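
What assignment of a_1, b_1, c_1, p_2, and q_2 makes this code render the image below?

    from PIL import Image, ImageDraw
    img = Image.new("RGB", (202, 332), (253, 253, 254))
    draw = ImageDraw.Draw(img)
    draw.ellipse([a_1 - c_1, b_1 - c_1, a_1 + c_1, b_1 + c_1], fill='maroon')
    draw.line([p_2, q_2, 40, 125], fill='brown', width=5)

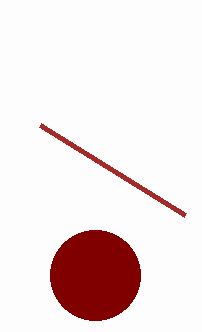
a_1 = 95; b_1 = 275; c_1 = 45; p_2 = 185; q_2 = 215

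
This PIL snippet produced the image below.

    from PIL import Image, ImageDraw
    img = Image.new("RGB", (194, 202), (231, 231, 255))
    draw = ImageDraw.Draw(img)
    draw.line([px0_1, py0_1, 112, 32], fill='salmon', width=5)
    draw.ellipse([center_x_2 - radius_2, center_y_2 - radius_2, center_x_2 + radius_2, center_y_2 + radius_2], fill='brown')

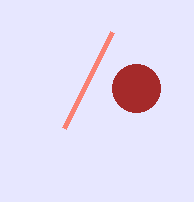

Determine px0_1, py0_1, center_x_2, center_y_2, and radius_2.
px0_1 = 64; py0_1 = 128; center_x_2 = 136; center_y_2 = 88; radius_2 = 24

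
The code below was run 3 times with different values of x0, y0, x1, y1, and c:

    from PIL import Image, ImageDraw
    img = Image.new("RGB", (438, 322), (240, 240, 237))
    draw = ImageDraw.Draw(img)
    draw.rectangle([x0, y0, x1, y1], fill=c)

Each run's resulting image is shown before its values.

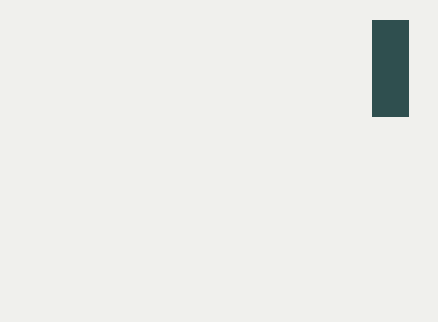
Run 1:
x0 = 372; y0 = 20; x1 = 408; y1 = 116; c = 'darkslategray'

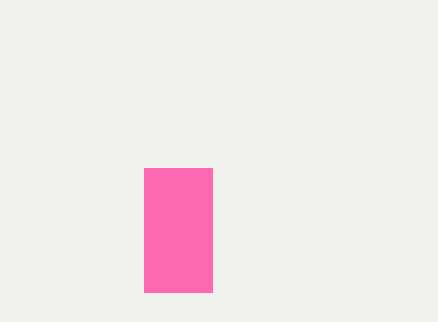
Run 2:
x0 = 144, y0 = 168, x1 = 212, y1 = 292, c = 'hotpink'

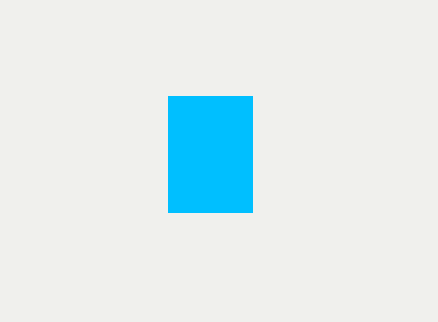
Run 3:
x0 = 168
y0 = 96
x1 = 252
y1 = 212
c = 'deepskyblue'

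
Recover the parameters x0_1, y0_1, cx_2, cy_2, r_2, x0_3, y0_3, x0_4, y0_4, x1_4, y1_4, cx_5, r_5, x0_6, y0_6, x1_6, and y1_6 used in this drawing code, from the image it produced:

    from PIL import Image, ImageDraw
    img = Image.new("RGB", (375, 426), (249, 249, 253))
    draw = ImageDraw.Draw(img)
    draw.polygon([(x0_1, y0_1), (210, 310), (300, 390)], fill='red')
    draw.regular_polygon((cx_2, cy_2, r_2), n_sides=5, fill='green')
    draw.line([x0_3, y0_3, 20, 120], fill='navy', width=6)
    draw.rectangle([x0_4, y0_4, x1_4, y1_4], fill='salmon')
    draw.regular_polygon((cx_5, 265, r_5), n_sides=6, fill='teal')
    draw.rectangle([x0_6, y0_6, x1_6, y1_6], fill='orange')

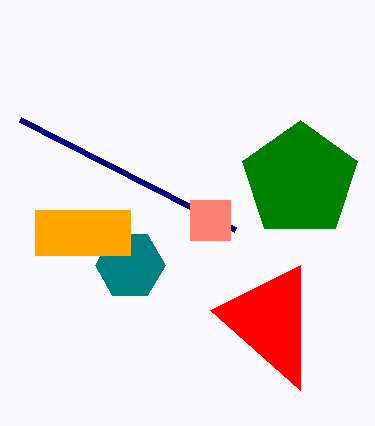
x0_1 = 300, y0_1 = 265, cx_2 = 300, cy_2 = 180, r_2 = 60, x0_3 = 235, y0_3 = 230, x0_4 = 190, y0_4 = 200, x1_4 = 230, y1_4 = 240, cx_5 = 130, r_5 = 35, x0_6 = 35, y0_6 = 210, x1_6 = 130, y1_6 = 255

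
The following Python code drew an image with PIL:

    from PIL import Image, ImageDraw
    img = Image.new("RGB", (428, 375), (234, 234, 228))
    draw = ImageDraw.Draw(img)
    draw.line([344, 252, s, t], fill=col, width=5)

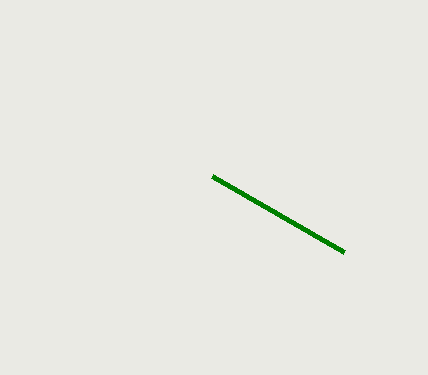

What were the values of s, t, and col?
s = 212; t = 176; col = 'green'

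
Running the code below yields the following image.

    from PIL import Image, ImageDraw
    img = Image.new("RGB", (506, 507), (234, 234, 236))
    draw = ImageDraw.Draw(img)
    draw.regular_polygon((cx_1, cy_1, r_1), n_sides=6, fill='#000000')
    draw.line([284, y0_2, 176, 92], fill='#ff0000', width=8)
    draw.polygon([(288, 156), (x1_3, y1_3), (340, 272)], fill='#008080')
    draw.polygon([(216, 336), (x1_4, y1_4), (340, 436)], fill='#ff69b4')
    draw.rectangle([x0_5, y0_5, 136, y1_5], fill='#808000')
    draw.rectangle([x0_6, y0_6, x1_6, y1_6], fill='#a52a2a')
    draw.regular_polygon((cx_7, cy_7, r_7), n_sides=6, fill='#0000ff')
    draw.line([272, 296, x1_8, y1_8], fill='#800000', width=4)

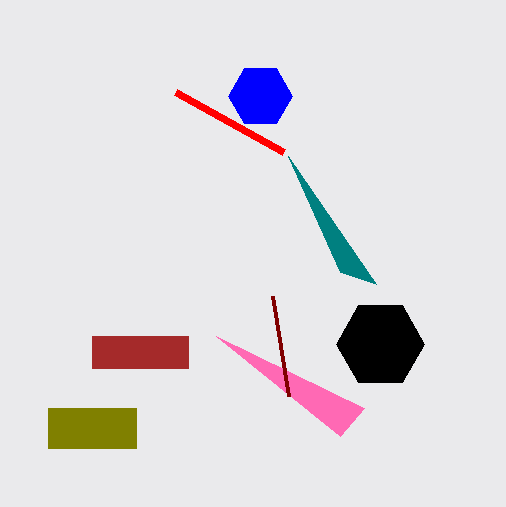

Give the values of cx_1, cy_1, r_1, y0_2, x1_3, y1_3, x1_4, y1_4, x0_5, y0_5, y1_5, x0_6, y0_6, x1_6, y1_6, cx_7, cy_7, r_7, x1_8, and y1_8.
cx_1 = 380
cy_1 = 344
r_1 = 44
y0_2 = 152
x1_3 = 376
y1_3 = 284
x1_4 = 364
y1_4 = 408
x0_5 = 48
y0_5 = 408
y1_5 = 448
x0_6 = 92
y0_6 = 336
x1_6 = 188
y1_6 = 368
cx_7 = 260
cy_7 = 96
r_7 = 32
x1_8 = 288
y1_8 = 396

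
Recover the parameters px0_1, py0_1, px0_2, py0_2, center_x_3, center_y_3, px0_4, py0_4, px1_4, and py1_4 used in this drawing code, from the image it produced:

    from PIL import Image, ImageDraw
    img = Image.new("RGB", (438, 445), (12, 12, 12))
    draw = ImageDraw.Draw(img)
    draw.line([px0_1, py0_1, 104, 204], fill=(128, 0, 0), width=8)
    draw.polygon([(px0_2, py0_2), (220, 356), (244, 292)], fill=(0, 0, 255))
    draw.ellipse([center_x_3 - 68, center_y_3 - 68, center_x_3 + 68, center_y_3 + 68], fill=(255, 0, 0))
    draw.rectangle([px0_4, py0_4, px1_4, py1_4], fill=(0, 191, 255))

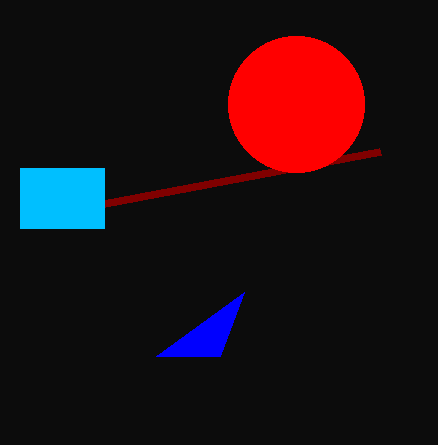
px0_1 = 380
py0_1 = 152
px0_2 = 156
py0_2 = 356
center_x_3 = 296
center_y_3 = 104
px0_4 = 20
py0_4 = 168
px1_4 = 104
py1_4 = 228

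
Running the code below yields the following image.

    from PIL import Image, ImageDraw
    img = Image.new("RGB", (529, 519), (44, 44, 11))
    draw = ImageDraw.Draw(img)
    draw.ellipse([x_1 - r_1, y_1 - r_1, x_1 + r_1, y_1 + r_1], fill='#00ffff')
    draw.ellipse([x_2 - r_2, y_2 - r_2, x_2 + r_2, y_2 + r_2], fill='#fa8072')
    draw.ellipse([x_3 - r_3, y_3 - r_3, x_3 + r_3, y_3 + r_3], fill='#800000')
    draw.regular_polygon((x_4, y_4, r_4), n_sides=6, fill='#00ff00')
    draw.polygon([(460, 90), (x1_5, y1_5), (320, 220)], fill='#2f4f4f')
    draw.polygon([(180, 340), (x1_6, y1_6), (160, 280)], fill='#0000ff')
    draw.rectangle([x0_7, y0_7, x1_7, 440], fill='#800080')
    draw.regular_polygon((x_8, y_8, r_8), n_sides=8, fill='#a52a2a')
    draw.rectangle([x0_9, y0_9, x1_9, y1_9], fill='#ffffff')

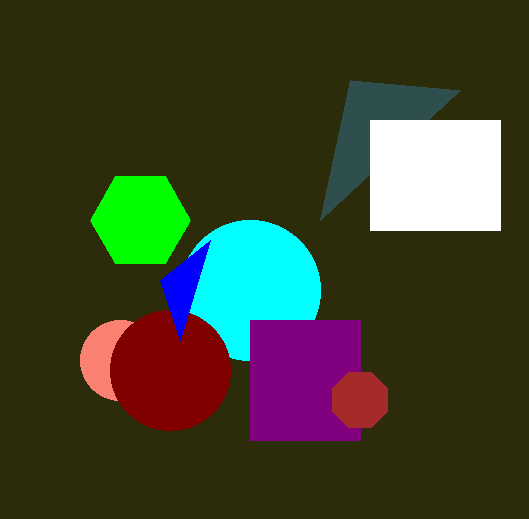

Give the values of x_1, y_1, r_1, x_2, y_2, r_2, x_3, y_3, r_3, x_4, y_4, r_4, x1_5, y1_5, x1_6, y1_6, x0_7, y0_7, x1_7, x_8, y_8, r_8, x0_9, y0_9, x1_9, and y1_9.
x_1 = 250; y_1 = 290; r_1 = 70; x_2 = 120; y_2 = 360; r_2 = 40; x_3 = 170; y_3 = 370; r_3 = 60; x_4 = 140; y_4 = 220; r_4 = 50; x1_5 = 350; y1_5 = 80; x1_6 = 210; y1_6 = 240; x0_7 = 250; y0_7 = 320; x1_7 = 360; x_8 = 360; y_8 = 400; r_8 = 30; x0_9 = 370; y0_9 = 120; x1_9 = 500; y1_9 = 230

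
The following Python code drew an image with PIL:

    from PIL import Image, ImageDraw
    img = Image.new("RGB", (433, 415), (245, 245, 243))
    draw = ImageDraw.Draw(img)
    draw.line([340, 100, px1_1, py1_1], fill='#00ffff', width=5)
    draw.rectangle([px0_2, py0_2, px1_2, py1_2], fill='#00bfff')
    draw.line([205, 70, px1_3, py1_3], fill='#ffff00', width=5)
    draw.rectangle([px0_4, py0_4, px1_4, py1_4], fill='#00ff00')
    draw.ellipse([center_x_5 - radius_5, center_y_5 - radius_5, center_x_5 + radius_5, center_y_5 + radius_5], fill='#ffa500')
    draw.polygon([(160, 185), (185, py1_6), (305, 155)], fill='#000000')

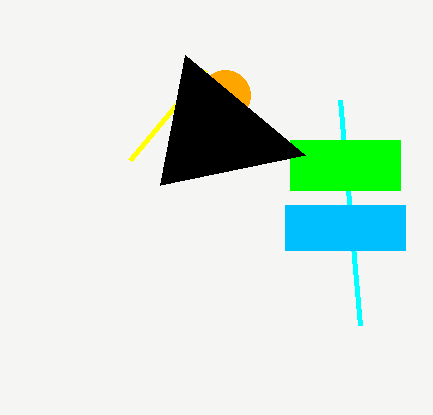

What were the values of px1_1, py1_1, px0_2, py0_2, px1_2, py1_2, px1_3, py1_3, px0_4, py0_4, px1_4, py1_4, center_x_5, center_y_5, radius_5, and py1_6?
px1_1 = 360, py1_1 = 325, px0_2 = 285, py0_2 = 205, px1_2 = 405, py1_2 = 250, px1_3 = 130, py1_3 = 160, px0_4 = 290, py0_4 = 140, px1_4 = 400, py1_4 = 190, center_x_5 = 225, center_y_5 = 95, radius_5 = 25, py1_6 = 55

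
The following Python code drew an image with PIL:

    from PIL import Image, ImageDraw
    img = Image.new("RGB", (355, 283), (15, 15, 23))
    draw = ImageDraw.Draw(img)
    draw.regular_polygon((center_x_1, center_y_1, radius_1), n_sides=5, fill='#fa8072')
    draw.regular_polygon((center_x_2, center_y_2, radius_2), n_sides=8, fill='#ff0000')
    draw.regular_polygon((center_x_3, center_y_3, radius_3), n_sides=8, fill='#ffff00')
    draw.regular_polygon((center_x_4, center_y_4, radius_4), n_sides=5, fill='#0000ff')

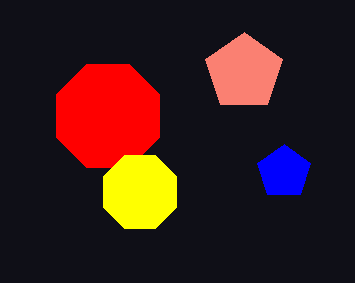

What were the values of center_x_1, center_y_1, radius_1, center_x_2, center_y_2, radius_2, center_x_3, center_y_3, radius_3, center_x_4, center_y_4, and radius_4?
center_x_1 = 244
center_y_1 = 72
radius_1 = 40
center_x_2 = 108
center_y_2 = 116
radius_2 = 56
center_x_3 = 140
center_y_3 = 192
radius_3 = 40
center_x_4 = 284
center_y_4 = 172
radius_4 = 28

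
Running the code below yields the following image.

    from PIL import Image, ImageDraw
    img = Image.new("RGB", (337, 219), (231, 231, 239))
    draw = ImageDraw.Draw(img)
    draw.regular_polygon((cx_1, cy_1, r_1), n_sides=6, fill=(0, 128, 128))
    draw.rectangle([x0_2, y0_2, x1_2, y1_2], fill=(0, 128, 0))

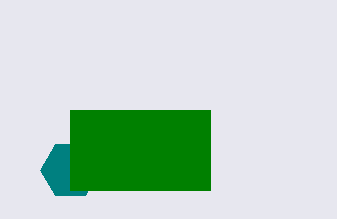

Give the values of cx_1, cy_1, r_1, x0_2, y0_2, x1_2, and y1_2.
cx_1 = 70, cy_1 = 170, r_1 = 30, x0_2 = 70, y0_2 = 110, x1_2 = 210, y1_2 = 190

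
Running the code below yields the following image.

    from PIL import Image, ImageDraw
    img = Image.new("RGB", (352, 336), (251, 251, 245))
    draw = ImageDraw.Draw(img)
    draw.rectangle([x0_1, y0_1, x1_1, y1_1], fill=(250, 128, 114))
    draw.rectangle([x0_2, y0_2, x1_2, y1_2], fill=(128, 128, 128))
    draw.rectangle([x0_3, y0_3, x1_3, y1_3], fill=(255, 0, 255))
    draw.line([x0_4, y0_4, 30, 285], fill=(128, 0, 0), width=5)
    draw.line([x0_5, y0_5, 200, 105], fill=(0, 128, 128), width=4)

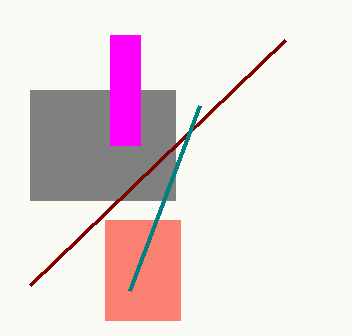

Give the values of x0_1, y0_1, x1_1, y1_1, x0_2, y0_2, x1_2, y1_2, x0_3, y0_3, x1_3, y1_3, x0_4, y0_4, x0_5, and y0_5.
x0_1 = 105
y0_1 = 220
x1_1 = 180
y1_1 = 320
x0_2 = 30
y0_2 = 90
x1_2 = 175
y1_2 = 200
x0_3 = 110
y0_3 = 35
x1_3 = 140
y1_3 = 145
x0_4 = 285
y0_4 = 40
x0_5 = 130
y0_5 = 290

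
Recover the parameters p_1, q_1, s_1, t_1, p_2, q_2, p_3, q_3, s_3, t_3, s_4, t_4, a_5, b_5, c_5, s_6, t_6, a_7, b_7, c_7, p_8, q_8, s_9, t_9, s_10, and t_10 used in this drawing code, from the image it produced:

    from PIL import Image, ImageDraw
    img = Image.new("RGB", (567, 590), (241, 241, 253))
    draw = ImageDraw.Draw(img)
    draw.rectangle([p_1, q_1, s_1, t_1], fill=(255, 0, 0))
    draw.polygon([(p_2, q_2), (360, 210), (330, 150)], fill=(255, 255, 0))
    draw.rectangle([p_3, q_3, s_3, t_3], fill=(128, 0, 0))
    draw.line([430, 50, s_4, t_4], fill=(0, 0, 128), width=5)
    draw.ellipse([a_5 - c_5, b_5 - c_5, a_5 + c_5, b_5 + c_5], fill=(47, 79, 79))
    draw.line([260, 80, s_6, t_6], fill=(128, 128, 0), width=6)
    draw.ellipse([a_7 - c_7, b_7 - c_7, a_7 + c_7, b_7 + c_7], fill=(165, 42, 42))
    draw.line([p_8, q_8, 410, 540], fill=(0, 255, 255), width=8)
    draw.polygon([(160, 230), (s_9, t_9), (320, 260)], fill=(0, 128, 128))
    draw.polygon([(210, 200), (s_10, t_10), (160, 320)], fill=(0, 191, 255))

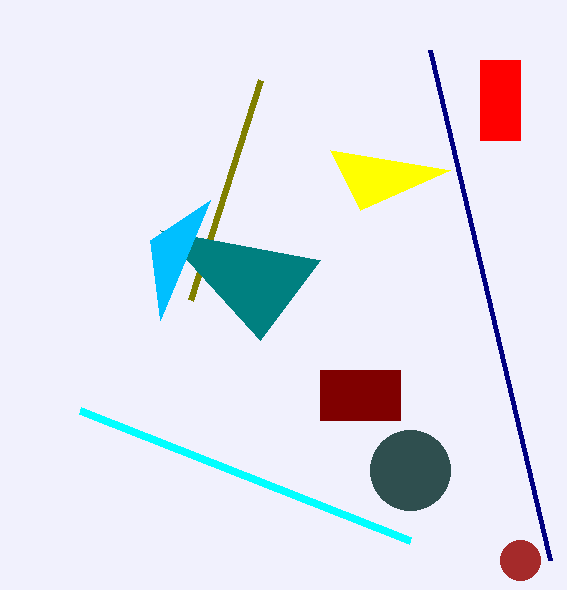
p_1 = 480; q_1 = 60; s_1 = 520; t_1 = 140; p_2 = 450; q_2 = 170; p_3 = 320; q_3 = 370; s_3 = 400; t_3 = 420; s_4 = 550; t_4 = 560; a_5 = 410; b_5 = 470; c_5 = 40; s_6 = 190; t_6 = 300; a_7 = 520; b_7 = 560; c_7 = 20; p_8 = 80; q_8 = 410; s_9 = 260; t_9 = 340; s_10 = 150; t_10 = 240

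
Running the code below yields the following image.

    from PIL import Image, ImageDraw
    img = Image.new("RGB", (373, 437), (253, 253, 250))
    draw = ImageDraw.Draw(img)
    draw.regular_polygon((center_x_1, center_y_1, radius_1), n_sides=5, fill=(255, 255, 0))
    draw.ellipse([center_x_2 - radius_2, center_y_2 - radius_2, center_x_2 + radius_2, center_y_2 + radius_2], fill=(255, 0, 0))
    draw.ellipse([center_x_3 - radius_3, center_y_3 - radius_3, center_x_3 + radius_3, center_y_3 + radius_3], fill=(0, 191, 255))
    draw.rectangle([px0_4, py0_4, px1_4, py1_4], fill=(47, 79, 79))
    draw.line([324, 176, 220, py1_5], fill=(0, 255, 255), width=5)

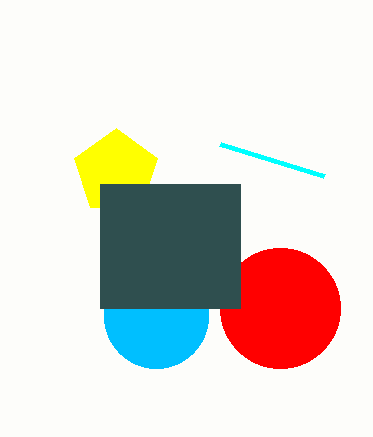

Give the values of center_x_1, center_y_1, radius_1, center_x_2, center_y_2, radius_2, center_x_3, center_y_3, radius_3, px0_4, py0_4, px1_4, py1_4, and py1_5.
center_x_1 = 116; center_y_1 = 172; radius_1 = 44; center_x_2 = 280; center_y_2 = 308; radius_2 = 60; center_x_3 = 156; center_y_3 = 316; radius_3 = 52; px0_4 = 100; py0_4 = 184; px1_4 = 240; py1_4 = 308; py1_5 = 144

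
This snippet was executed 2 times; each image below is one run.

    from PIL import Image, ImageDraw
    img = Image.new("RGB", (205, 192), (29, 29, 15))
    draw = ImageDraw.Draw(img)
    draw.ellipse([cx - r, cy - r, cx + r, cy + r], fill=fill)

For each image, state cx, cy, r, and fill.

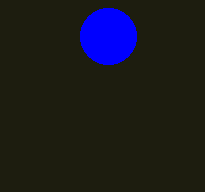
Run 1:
cx = 108
cy = 36
r = 28
fill = 'blue'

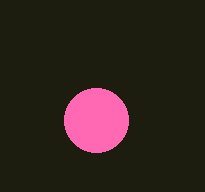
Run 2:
cx = 96; cy = 120; r = 32; fill = 'hotpink'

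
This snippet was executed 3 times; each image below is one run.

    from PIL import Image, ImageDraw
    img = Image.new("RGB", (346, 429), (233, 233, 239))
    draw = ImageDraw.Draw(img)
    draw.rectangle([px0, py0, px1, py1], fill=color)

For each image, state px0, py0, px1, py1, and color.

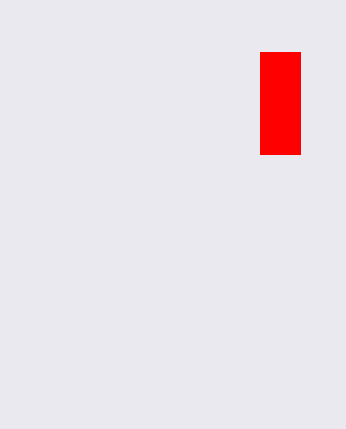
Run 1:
px0 = 260, py0 = 52, px1 = 300, py1 = 154, color = 'red'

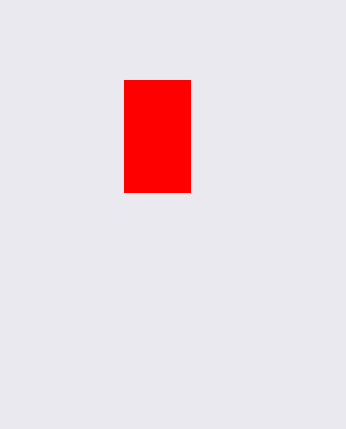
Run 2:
px0 = 124; py0 = 80; px1 = 190; py1 = 192; color = 'red'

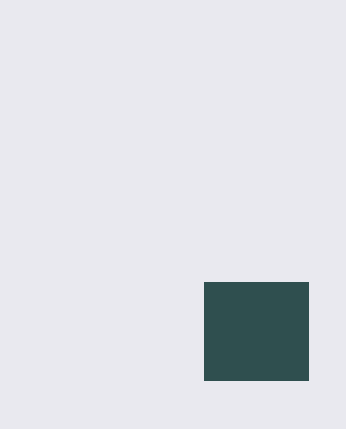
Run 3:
px0 = 204, py0 = 282, px1 = 308, py1 = 380, color = 'darkslategray'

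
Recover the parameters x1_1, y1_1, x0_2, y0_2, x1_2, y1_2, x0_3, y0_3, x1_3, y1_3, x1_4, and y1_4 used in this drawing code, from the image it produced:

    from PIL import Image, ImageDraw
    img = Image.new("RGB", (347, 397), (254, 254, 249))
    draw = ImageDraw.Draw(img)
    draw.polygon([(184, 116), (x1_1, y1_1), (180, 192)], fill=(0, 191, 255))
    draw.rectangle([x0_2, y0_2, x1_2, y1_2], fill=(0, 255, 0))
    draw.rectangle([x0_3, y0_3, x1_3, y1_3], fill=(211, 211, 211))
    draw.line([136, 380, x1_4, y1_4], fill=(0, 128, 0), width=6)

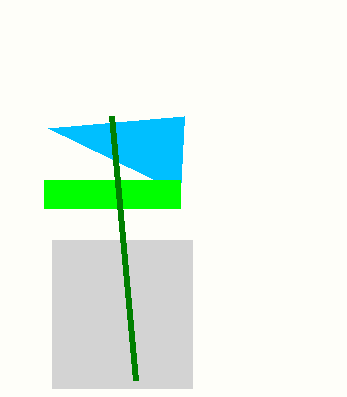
x1_1 = 48, y1_1 = 128, x0_2 = 44, y0_2 = 180, x1_2 = 180, y1_2 = 208, x0_3 = 52, y0_3 = 240, x1_3 = 192, y1_3 = 388, x1_4 = 112, y1_4 = 116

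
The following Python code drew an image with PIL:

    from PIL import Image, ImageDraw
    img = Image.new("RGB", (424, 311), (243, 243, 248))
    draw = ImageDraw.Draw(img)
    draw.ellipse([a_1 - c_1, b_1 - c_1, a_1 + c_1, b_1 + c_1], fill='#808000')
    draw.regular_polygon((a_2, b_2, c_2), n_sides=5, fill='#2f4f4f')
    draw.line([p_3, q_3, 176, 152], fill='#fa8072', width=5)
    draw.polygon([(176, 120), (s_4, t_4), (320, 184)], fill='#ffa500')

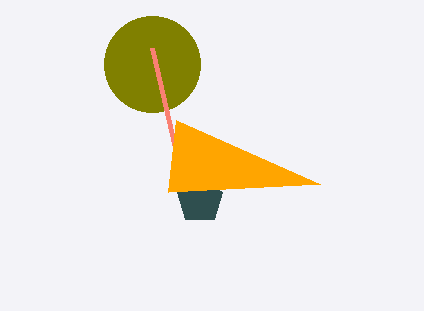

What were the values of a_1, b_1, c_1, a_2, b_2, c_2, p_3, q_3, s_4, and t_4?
a_1 = 152, b_1 = 64, c_1 = 48, a_2 = 200, b_2 = 200, c_2 = 24, p_3 = 152, q_3 = 48, s_4 = 168, t_4 = 192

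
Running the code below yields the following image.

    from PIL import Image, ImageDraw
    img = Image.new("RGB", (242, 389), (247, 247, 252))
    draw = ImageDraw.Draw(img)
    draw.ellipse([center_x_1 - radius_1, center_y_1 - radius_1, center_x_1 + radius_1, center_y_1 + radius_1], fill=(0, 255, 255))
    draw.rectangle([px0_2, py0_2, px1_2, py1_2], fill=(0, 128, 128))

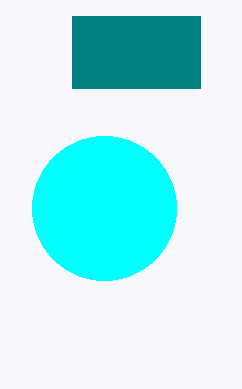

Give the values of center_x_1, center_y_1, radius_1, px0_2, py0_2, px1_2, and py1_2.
center_x_1 = 104
center_y_1 = 208
radius_1 = 72
px0_2 = 72
py0_2 = 16
px1_2 = 200
py1_2 = 88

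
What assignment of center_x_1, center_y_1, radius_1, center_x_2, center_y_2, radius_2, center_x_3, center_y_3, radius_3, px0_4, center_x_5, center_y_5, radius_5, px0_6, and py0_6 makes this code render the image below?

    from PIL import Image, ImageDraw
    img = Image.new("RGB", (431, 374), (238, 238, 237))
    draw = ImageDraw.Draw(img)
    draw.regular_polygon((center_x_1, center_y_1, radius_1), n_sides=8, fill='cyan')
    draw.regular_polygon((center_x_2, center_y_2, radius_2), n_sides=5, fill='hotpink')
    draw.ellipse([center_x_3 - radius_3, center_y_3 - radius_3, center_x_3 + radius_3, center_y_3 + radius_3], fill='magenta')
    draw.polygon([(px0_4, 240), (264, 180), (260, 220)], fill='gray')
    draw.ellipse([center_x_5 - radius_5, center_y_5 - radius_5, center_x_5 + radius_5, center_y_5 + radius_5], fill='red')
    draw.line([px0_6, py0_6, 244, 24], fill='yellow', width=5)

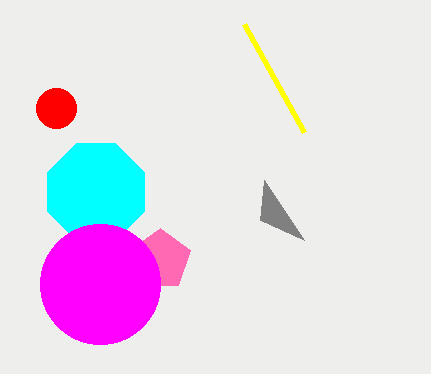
center_x_1 = 96, center_y_1 = 192, radius_1 = 52, center_x_2 = 160, center_y_2 = 260, radius_2 = 32, center_x_3 = 100, center_y_3 = 284, radius_3 = 60, px0_4 = 304, center_x_5 = 56, center_y_5 = 108, radius_5 = 20, px0_6 = 304, py0_6 = 132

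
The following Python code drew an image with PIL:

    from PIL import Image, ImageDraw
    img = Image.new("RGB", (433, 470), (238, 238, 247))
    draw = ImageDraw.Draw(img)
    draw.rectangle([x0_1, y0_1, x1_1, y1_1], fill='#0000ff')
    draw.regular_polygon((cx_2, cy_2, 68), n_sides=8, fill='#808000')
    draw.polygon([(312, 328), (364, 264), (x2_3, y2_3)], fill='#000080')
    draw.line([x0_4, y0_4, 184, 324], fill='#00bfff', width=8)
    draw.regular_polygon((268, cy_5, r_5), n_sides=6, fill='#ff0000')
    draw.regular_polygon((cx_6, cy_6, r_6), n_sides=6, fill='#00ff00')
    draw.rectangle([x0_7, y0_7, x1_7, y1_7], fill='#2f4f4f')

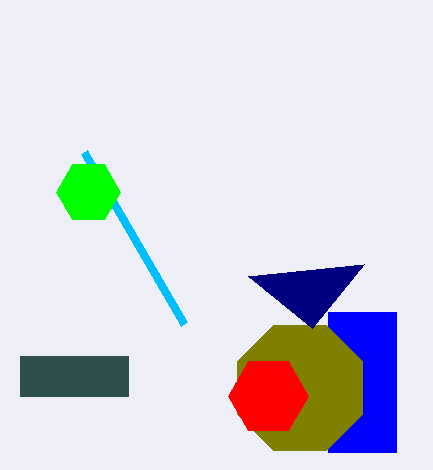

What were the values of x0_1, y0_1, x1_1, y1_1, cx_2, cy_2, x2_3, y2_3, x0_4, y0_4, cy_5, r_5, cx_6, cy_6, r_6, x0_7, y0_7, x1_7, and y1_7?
x0_1 = 328
y0_1 = 312
x1_1 = 396
y1_1 = 452
cx_2 = 300
cy_2 = 388
x2_3 = 248
y2_3 = 276
x0_4 = 84
y0_4 = 152
cy_5 = 396
r_5 = 40
cx_6 = 88
cy_6 = 192
r_6 = 32
x0_7 = 20
y0_7 = 356
x1_7 = 128
y1_7 = 396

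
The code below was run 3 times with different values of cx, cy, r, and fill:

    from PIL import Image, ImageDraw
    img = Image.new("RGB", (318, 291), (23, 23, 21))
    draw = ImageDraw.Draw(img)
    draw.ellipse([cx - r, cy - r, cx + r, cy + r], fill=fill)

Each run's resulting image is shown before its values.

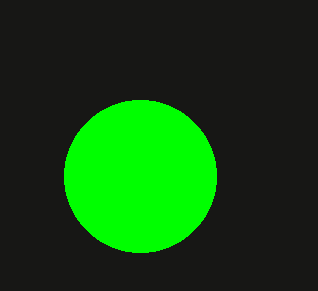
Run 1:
cx = 140, cy = 176, r = 76, fill = 'lime'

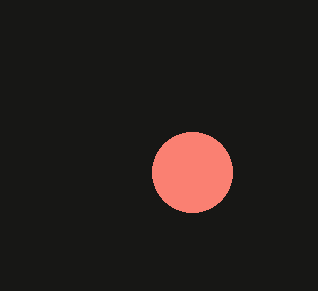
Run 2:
cx = 192
cy = 172
r = 40
fill = 'salmon'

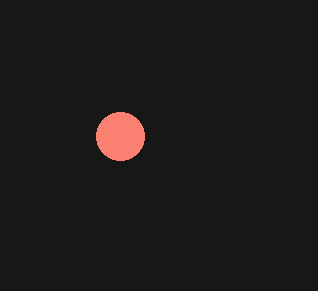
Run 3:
cx = 120; cy = 136; r = 24; fill = 'salmon'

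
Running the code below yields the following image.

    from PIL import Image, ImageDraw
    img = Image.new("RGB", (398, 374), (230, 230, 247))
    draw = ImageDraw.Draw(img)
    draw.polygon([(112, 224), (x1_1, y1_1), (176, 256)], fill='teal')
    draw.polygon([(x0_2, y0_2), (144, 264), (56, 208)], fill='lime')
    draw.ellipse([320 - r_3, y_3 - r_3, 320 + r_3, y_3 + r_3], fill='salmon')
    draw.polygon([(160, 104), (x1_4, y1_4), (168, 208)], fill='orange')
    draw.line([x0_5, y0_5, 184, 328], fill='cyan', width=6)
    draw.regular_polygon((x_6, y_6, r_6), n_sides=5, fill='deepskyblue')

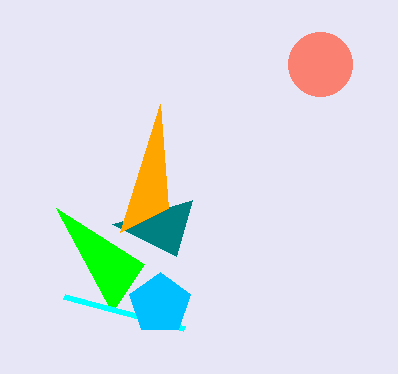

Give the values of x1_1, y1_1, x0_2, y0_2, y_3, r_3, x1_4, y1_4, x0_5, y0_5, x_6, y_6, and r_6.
x1_1 = 192
y1_1 = 200
x0_2 = 112
y0_2 = 312
y_3 = 64
r_3 = 32
x1_4 = 120
y1_4 = 232
x0_5 = 64
y0_5 = 296
x_6 = 160
y_6 = 304
r_6 = 32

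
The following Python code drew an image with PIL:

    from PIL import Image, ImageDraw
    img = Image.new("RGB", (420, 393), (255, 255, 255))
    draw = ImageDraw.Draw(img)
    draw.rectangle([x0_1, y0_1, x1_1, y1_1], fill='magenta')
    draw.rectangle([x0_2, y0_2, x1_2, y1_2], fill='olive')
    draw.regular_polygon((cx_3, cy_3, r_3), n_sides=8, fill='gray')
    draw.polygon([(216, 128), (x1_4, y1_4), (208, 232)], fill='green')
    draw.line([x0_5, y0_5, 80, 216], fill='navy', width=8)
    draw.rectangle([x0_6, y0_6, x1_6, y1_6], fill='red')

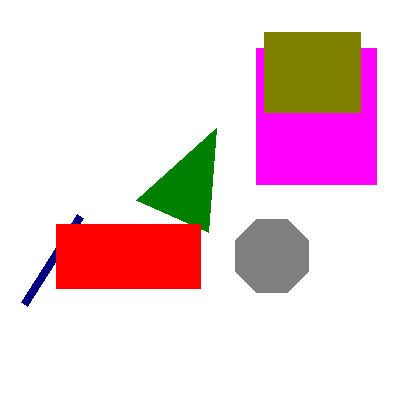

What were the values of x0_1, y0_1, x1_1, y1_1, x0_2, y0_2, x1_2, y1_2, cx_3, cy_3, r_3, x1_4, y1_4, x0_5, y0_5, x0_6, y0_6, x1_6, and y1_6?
x0_1 = 256, y0_1 = 48, x1_1 = 376, y1_1 = 184, x0_2 = 264, y0_2 = 32, x1_2 = 360, y1_2 = 112, cx_3 = 272, cy_3 = 256, r_3 = 40, x1_4 = 136, y1_4 = 200, x0_5 = 24, y0_5 = 304, x0_6 = 56, y0_6 = 224, x1_6 = 200, y1_6 = 288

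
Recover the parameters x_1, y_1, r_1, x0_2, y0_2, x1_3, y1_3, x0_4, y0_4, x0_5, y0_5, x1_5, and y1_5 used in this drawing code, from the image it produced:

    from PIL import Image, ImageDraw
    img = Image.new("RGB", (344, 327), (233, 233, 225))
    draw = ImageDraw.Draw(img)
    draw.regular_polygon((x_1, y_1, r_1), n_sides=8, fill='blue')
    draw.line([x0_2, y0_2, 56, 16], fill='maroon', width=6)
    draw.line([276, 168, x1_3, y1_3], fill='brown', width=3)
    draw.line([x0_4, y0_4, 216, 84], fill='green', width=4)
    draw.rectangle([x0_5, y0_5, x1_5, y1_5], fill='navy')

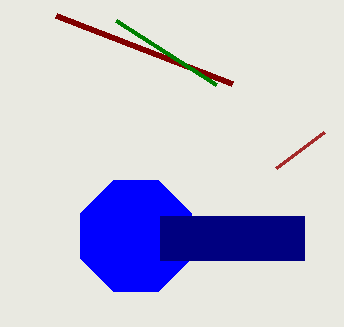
x_1 = 136
y_1 = 236
r_1 = 60
x0_2 = 232
y0_2 = 84
x1_3 = 324
y1_3 = 132
x0_4 = 116
y0_4 = 20
x0_5 = 160
y0_5 = 216
x1_5 = 304
y1_5 = 260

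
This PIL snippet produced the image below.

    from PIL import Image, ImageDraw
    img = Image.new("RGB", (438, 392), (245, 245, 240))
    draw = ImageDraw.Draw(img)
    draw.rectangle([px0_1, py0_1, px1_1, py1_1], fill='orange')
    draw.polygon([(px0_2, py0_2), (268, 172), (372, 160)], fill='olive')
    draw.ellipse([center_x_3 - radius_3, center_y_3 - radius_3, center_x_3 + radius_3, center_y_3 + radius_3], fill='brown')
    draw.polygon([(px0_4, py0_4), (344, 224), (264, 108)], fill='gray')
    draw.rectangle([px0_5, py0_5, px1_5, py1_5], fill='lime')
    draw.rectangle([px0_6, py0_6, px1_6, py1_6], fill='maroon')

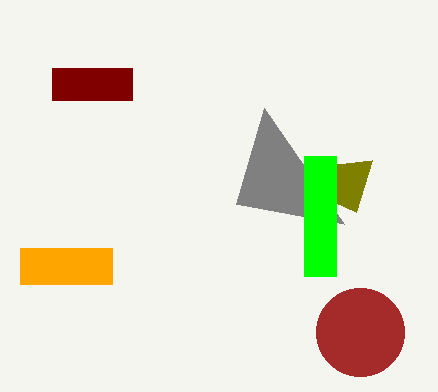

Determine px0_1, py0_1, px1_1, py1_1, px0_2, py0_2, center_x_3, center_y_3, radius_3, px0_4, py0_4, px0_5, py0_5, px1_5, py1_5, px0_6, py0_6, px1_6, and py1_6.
px0_1 = 20, py0_1 = 248, px1_1 = 112, py1_1 = 284, px0_2 = 356, py0_2 = 212, center_x_3 = 360, center_y_3 = 332, radius_3 = 44, px0_4 = 236, py0_4 = 204, px0_5 = 304, py0_5 = 156, px1_5 = 336, py1_5 = 276, px0_6 = 52, py0_6 = 68, px1_6 = 132, py1_6 = 100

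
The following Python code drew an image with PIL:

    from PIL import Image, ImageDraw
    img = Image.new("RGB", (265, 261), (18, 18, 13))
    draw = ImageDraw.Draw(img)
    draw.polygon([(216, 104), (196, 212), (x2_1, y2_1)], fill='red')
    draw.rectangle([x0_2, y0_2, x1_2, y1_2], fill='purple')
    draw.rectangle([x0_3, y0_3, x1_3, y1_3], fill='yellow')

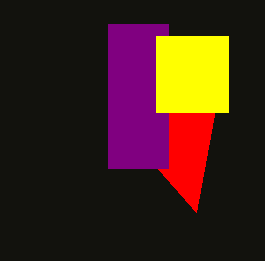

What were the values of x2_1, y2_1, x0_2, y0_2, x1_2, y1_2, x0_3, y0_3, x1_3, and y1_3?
x2_1 = 108
y2_1 = 112
x0_2 = 108
y0_2 = 24
x1_2 = 168
y1_2 = 168
x0_3 = 156
y0_3 = 36
x1_3 = 228
y1_3 = 112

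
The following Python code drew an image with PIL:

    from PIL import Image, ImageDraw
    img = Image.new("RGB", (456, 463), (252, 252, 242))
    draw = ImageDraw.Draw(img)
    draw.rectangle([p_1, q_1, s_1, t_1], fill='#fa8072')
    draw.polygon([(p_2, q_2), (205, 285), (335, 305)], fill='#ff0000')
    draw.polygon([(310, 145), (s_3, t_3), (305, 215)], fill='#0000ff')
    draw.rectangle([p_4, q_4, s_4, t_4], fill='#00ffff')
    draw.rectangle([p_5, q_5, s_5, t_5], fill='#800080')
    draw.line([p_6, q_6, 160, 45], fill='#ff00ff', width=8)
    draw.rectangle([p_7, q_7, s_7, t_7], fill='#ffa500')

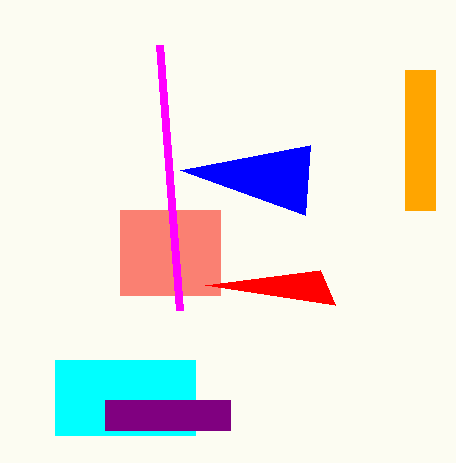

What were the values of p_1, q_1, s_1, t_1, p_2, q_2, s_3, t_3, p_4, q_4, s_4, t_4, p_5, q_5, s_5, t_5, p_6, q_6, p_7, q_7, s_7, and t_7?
p_1 = 120; q_1 = 210; s_1 = 220; t_1 = 295; p_2 = 320; q_2 = 270; s_3 = 180; t_3 = 170; p_4 = 55; q_4 = 360; s_4 = 195; t_4 = 435; p_5 = 105; q_5 = 400; s_5 = 230; t_5 = 430; p_6 = 180; q_6 = 310; p_7 = 405; q_7 = 70; s_7 = 435; t_7 = 210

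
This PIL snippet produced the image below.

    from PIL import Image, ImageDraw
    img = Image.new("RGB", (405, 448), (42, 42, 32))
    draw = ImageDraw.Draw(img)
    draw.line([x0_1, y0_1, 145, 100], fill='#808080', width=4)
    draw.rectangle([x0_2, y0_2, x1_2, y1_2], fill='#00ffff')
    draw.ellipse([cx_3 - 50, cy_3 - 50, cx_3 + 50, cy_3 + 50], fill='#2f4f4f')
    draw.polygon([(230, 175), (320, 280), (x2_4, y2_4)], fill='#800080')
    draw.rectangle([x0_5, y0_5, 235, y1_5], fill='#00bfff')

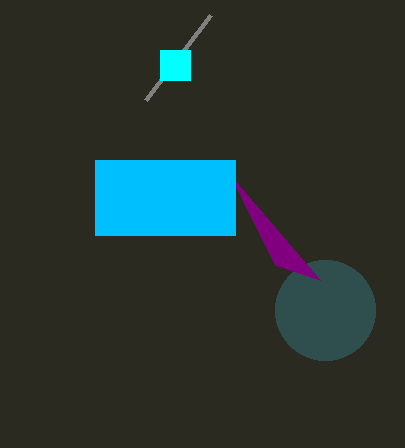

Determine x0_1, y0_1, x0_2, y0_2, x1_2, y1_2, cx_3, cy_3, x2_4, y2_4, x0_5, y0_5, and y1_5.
x0_1 = 210; y0_1 = 15; x0_2 = 160; y0_2 = 50; x1_2 = 190; y1_2 = 80; cx_3 = 325; cy_3 = 310; x2_4 = 275; y2_4 = 265; x0_5 = 95; y0_5 = 160; y1_5 = 235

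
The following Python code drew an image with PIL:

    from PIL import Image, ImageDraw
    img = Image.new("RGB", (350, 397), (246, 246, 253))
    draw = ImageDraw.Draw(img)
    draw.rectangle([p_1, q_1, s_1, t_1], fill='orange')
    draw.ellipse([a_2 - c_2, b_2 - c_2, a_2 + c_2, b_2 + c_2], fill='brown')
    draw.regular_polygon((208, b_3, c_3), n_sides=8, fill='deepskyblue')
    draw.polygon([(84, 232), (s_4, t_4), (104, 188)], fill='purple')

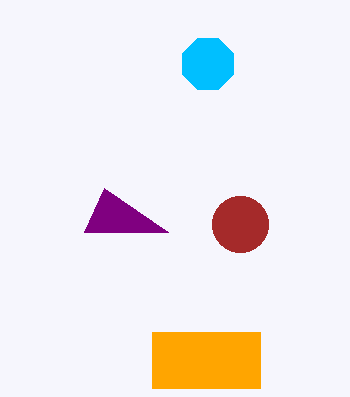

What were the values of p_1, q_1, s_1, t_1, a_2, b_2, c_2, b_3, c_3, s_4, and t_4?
p_1 = 152; q_1 = 332; s_1 = 260; t_1 = 388; a_2 = 240; b_2 = 224; c_2 = 28; b_3 = 64; c_3 = 28; s_4 = 168; t_4 = 232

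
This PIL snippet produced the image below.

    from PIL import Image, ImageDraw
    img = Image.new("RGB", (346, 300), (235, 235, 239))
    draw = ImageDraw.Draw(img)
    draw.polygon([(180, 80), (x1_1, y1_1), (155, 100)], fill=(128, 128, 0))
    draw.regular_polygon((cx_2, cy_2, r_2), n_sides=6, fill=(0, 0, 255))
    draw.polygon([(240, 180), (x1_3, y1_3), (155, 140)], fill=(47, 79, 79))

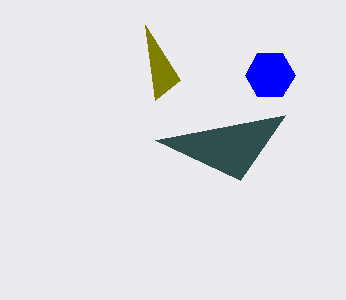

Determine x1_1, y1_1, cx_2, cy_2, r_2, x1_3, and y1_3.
x1_1 = 145, y1_1 = 25, cx_2 = 270, cy_2 = 75, r_2 = 25, x1_3 = 285, y1_3 = 115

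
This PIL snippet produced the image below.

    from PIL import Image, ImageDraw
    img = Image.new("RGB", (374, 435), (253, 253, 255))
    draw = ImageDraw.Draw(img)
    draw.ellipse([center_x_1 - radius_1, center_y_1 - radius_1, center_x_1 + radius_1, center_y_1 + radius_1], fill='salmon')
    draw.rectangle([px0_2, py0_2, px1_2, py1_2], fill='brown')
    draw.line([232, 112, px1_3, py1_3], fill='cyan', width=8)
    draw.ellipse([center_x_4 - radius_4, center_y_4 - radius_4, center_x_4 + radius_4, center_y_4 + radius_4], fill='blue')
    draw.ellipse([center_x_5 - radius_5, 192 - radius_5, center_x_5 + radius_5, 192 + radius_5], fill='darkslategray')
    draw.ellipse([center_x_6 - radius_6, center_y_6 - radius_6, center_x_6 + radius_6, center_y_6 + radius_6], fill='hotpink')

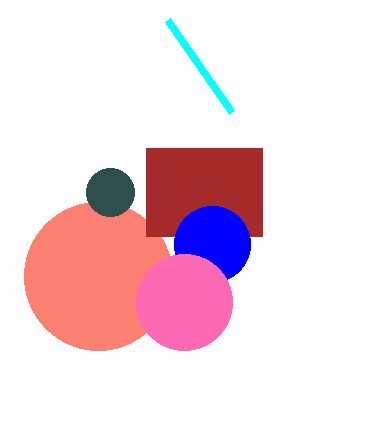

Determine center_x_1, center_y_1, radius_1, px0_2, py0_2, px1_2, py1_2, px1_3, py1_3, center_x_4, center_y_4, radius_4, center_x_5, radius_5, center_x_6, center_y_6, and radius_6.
center_x_1 = 98; center_y_1 = 276; radius_1 = 74; px0_2 = 146; py0_2 = 148; px1_2 = 262; py1_2 = 236; px1_3 = 168; py1_3 = 20; center_x_4 = 212; center_y_4 = 244; radius_4 = 38; center_x_5 = 110; radius_5 = 24; center_x_6 = 184; center_y_6 = 302; radius_6 = 48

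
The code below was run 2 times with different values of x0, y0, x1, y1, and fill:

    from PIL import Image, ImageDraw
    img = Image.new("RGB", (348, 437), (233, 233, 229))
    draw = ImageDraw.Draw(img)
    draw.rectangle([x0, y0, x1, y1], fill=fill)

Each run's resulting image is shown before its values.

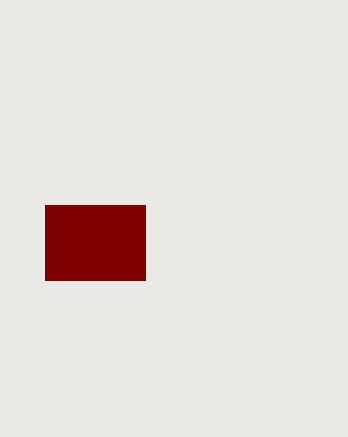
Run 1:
x0 = 45, y0 = 205, x1 = 145, y1 = 280, fill = 'maroon'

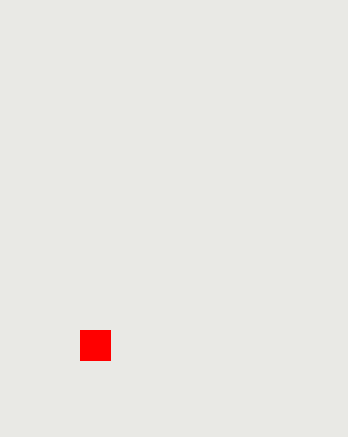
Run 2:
x0 = 80, y0 = 330, x1 = 110, y1 = 360, fill = 'red'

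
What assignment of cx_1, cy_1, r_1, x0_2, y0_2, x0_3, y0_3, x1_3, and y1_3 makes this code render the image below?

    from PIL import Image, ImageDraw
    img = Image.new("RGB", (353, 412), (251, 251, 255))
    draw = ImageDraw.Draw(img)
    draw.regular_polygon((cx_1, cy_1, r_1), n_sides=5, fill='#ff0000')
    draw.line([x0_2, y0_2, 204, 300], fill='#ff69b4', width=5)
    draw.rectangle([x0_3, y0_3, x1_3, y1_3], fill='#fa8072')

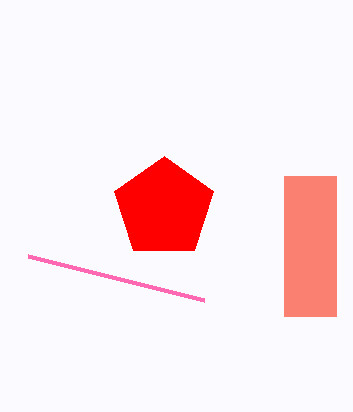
cx_1 = 164; cy_1 = 208; r_1 = 52; x0_2 = 28; y0_2 = 256; x0_3 = 284; y0_3 = 176; x1_3 = 336; y1_3 = 316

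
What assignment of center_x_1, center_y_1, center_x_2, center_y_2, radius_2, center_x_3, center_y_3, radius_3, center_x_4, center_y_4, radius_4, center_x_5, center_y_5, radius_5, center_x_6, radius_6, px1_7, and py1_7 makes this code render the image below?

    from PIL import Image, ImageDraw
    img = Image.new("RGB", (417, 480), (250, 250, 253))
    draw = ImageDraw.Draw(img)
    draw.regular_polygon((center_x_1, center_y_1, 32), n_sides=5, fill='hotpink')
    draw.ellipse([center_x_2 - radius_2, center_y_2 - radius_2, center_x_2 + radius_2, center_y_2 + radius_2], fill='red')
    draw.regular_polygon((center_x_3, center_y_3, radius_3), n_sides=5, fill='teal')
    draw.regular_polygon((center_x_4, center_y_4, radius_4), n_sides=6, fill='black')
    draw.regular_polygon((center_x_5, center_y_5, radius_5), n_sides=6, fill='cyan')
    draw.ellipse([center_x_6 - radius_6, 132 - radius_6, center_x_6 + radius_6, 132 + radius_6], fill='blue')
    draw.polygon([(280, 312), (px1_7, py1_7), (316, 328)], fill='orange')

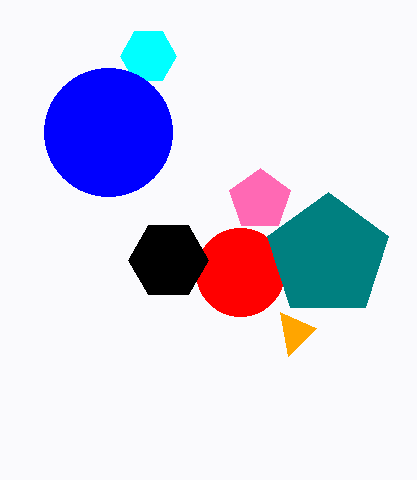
center_x_1 = 260; center_y_1 = 200; center_x_2 = 240; center_y_2 = 272; radius_2 = 44; center_x_3 = 328; center_y_3 = 256; radius_3 = 64; center_x_4 = 168; center_y_4 = 260; radius_4 = 40; center_x_5 = 148; center_y_5 = 56; radius_5 = 28; center_x_6 = 108; radius_6 = 64; px1_7 = 288; py1_7 = 356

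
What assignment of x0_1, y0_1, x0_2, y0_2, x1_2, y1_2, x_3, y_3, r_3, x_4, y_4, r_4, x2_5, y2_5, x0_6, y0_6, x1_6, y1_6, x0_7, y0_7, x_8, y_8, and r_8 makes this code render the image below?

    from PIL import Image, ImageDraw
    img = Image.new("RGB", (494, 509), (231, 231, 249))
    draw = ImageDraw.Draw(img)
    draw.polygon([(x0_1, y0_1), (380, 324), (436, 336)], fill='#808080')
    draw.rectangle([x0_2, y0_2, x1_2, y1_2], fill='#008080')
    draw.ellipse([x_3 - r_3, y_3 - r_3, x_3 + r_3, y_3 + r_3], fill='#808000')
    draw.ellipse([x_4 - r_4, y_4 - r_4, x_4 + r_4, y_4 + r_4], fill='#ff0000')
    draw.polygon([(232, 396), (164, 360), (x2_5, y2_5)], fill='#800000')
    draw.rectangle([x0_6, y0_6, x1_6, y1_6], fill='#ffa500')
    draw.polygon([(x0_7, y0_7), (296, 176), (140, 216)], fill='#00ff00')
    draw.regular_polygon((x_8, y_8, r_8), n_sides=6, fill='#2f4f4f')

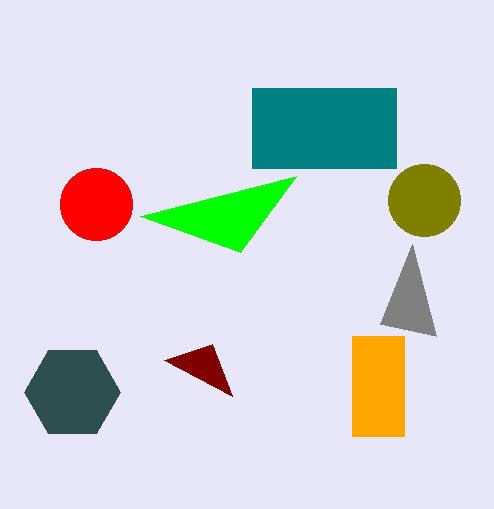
x0_1 = 412
y0_1 = 244
x0_2 = 252
y0_2 = 88
x1_2 = 396
y1_2 = 168
x_3 = 424
y_3 = 200
r_3 = 36
x_4 = 96
y_4 = 204
r_4 = 36
x2_5 = 212
y2_5 = 344
x0_6 = 352
y0_6 = 336
x1_6 = 404
y1_6 = 436
x0_7 = 240
y0_7 = 252
x_8 = 72
y_8 = 392
r_8 = 48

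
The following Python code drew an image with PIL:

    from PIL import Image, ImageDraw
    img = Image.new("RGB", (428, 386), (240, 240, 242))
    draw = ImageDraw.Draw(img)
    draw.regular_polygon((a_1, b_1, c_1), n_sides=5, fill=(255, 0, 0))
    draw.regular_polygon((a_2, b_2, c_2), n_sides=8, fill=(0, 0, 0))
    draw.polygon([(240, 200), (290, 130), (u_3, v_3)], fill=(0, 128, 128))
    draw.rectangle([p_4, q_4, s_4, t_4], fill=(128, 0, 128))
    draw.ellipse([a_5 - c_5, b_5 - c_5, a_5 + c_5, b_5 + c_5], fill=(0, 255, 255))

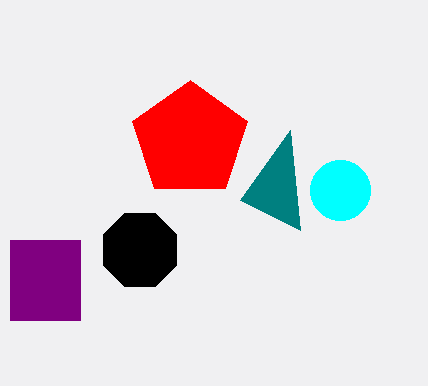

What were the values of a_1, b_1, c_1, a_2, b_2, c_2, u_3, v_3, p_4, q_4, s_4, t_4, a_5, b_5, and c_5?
a_1 = 190
b_1 = 140
c_1 = 60
a_2 = 140
b_2 = 250
c_2 = 40
u_3 = 300
v_3 = 230
p_4 = 10
q_4 = 240
s_4 = 80
t_4 = 320
a_5 = 340
b_5 = 190
c_5 = 30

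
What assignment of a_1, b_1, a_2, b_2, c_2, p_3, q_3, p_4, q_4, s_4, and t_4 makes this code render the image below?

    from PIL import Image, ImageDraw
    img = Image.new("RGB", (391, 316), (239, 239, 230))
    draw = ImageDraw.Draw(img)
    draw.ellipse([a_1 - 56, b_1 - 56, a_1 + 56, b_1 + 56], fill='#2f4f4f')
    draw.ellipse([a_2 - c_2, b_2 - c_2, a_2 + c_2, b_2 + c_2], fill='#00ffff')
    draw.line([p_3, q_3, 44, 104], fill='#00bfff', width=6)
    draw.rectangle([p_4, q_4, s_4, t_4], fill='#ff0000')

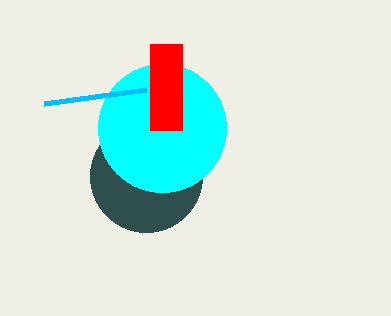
a_1 = 146, b_1 = 176, a_2 = 162, b_2 = 128, c_2 = 64, p_3 = 146, q_3 = 90, p_4 = 150, q_4 = 44, s_4 = 182, t_4 = 130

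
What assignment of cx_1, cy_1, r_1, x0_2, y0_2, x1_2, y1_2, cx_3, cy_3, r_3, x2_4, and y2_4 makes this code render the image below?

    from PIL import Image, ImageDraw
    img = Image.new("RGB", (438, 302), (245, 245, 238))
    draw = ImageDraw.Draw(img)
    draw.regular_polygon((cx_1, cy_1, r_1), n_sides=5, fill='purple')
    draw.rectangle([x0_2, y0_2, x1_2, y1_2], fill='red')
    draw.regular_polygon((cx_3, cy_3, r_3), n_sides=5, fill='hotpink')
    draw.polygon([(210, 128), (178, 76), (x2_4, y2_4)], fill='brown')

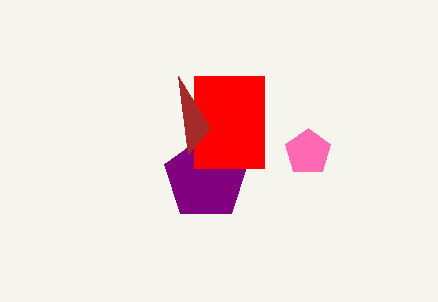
cx_1 = 206; cy_1 = 178; r_1 = 44; x0_2 = 194; y0_2 = 76; x1_2 = 264; y1_2 = 168; cx_3 = 308; cy_3 = 152; r_3 = 24; x2_4 = 188; y2_4 = 154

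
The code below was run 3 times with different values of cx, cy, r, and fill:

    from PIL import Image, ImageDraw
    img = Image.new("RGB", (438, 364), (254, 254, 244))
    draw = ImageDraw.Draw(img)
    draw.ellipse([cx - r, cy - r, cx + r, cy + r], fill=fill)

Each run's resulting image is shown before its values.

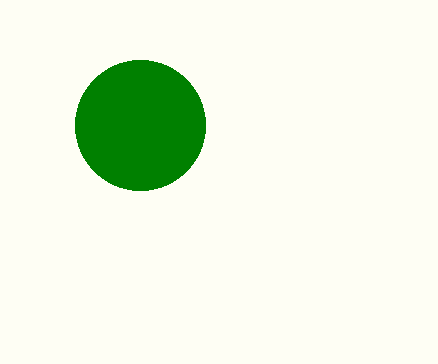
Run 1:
cx = 140
cy = 125
r = 65
fill = 'green'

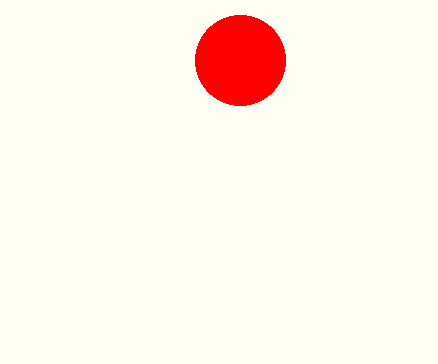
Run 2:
cx = 240, cy = 60, r = 45, fill = 'red'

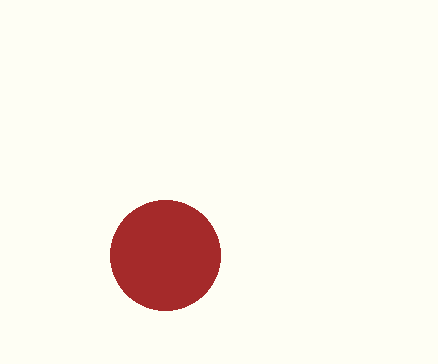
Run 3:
cx = 165, cy = 255, r = 55, fill = 'brown'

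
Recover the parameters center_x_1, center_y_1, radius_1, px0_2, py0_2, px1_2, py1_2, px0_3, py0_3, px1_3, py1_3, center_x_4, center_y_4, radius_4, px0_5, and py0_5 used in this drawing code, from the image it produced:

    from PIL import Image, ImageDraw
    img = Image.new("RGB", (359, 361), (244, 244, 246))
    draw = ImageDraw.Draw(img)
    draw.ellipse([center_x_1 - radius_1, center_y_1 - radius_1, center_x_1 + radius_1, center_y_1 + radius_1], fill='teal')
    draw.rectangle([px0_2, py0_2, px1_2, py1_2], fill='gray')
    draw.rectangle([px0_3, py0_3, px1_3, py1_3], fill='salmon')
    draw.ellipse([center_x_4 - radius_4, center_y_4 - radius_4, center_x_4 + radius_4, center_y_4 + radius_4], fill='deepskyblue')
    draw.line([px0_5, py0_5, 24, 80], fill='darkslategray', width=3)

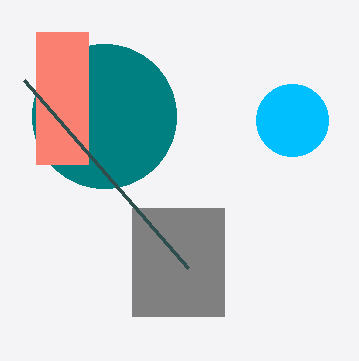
center_x_1 = 104, center_y_1 = 116, radius_1 = 72, px0_2 = 132, py0_2 = 208, px1_2 = 224, py1_2 = 316, px0_3 = 36, py0_3 = 32, px1_3 = 88, py1_3 = 164, center_x_4 = 292, center_y_4 = 120, radius_4 = 36, px0_5 = 188, py0_5 = 268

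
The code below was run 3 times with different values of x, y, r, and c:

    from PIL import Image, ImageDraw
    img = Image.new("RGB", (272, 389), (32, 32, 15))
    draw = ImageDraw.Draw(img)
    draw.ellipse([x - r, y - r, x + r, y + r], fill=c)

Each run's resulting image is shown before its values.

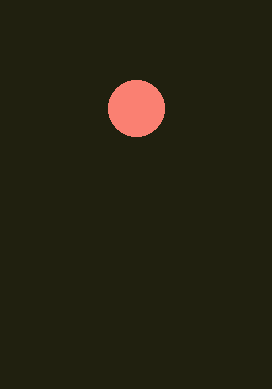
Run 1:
x = 136, y = 108, r = 28, c = 'salmon'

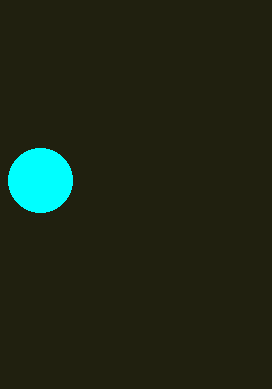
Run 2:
x = 40; y = 180; r = 32; c = 'cyan'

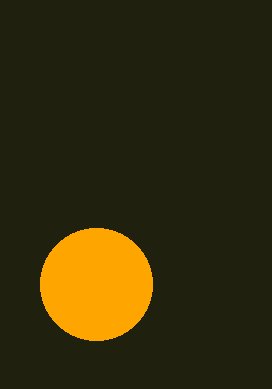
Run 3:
x = 96, y = 284, r = 56, c = 'orange'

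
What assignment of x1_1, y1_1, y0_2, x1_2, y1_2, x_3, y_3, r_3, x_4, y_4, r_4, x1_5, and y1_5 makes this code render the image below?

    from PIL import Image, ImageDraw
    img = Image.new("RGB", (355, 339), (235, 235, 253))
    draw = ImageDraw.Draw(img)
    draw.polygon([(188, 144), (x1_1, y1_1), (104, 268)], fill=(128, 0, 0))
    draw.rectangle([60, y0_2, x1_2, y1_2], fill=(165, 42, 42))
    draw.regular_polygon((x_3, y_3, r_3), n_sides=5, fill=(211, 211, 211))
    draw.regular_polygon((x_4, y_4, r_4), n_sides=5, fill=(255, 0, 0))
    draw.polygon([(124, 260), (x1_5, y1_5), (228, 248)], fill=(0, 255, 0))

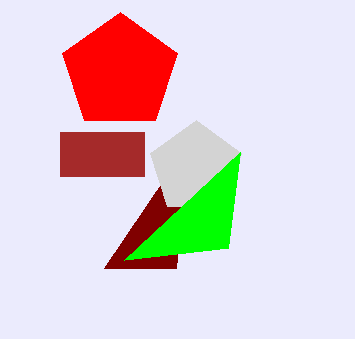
x1_1 = 176; y1_1 = 268; y0_2 = 132; x1_2 = 144; y1_2 = 176; x_3 = 196; y_3 = 168; r_3 = 48; x_4 = 120; y_4 = 72; r_4 = 60; x1_5 = 240; y1_5 = 152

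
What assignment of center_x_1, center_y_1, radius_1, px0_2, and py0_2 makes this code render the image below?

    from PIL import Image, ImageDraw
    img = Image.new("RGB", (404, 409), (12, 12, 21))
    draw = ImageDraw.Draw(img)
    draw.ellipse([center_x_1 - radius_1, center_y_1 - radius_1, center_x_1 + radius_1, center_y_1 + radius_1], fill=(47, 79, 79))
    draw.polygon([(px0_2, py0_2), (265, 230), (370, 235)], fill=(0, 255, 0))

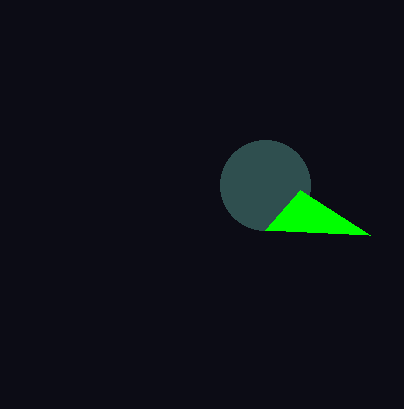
center_x_1 = 265
center_y_1 = 185
radius_1 = 45
px0_2 = 300
py0_2 = 190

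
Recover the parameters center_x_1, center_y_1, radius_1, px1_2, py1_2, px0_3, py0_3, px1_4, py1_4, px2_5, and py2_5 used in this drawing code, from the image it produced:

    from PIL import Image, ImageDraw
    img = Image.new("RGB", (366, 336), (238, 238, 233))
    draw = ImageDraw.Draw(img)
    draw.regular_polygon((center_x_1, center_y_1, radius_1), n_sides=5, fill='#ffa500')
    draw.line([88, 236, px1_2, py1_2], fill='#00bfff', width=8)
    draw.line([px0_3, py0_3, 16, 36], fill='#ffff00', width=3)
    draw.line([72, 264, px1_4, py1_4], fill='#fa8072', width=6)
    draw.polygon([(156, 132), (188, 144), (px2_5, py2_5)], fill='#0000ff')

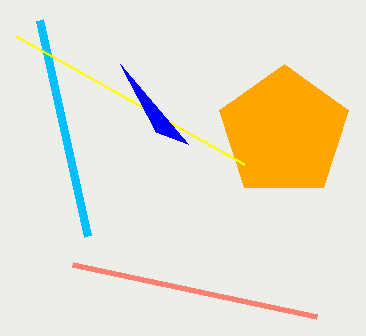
center_x_1 = 284, center_y_1 = 132, radius_1 = 68, px1_2 = 40, py1_2 = 20, px0_3 = 244, py0_3 = 164, px1_4 = 316, py1_4 = 316, px2_5 = 120, py2_5 = 64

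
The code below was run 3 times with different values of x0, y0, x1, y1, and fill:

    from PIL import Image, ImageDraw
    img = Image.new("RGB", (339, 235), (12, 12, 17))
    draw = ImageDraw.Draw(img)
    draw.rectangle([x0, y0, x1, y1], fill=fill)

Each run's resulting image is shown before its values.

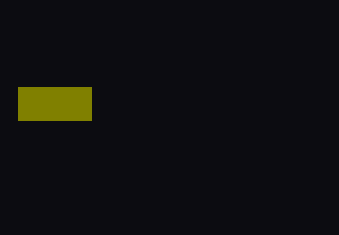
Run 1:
x0 = 18, y0 = 87, x1 = 91, y1 = 120, fill = 'olive'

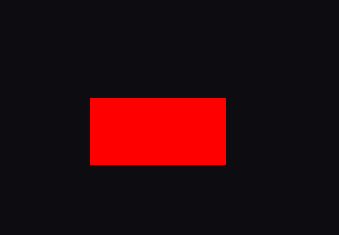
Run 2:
x0 = 90
y0 = 98
x1 = 225
y1 = 164
fill = 'red'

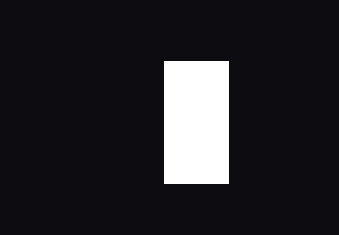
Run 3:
x0 = 164, y0 = 61, x1 = 228, y1 = 183, fill = 'white'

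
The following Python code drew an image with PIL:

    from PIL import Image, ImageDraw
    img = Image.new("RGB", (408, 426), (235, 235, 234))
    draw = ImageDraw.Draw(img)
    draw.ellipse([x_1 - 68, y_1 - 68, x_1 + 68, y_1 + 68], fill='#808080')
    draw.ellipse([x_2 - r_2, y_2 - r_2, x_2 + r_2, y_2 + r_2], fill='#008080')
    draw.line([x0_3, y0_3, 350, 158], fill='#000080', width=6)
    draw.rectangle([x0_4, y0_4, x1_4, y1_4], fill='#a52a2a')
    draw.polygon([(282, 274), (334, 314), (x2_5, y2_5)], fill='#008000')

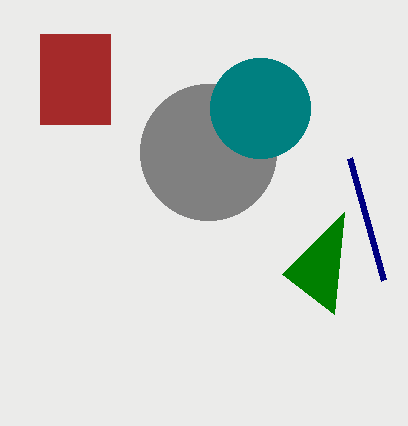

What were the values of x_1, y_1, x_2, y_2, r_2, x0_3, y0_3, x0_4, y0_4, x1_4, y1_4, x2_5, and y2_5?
x_1 = 208
y_1 = 152
x_2 = 260
y_2 = 108
r_2 = 50
x0_3 = 384
y0_3 = 280
x0_4 = 40
y0_4 = 34
x1_4 = 110
y1_4 = 124
x2_5 = 344
y2_5 = 212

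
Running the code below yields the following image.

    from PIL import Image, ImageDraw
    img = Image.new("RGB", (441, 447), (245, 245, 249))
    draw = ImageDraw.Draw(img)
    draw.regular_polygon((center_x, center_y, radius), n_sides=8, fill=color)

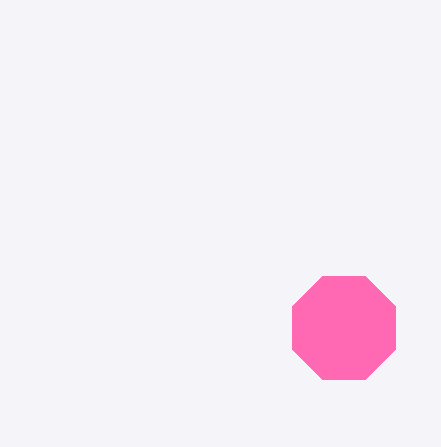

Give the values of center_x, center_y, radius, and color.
center_x = 344, center_y = 328, radius = 56, color = 'hotpink'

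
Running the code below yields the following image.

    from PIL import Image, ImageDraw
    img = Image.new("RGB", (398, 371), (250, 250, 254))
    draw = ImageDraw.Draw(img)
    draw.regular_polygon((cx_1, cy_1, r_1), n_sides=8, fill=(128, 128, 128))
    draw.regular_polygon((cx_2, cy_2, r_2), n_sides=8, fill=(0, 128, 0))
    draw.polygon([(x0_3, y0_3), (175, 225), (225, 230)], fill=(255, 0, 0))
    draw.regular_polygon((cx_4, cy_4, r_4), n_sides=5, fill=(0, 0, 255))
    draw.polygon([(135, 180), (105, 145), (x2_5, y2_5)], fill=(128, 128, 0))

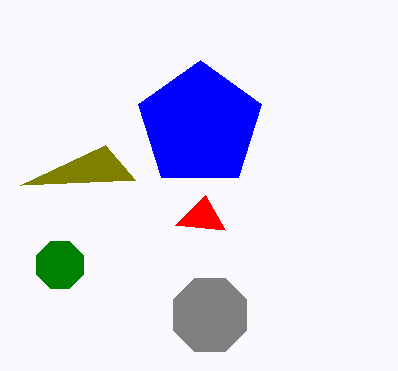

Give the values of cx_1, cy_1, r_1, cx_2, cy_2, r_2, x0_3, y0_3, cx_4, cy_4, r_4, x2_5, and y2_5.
cx_1 = 210
cy_1 = 315
r_1 = 40
cx_2 = 60
cy_2 = 265
r_2 = 25
x0_3 = 205
y0_3 = 195
cx_4 = 200
cy_4 = 125
r_4 = 65
x2_5 = 20
y2_5 = 185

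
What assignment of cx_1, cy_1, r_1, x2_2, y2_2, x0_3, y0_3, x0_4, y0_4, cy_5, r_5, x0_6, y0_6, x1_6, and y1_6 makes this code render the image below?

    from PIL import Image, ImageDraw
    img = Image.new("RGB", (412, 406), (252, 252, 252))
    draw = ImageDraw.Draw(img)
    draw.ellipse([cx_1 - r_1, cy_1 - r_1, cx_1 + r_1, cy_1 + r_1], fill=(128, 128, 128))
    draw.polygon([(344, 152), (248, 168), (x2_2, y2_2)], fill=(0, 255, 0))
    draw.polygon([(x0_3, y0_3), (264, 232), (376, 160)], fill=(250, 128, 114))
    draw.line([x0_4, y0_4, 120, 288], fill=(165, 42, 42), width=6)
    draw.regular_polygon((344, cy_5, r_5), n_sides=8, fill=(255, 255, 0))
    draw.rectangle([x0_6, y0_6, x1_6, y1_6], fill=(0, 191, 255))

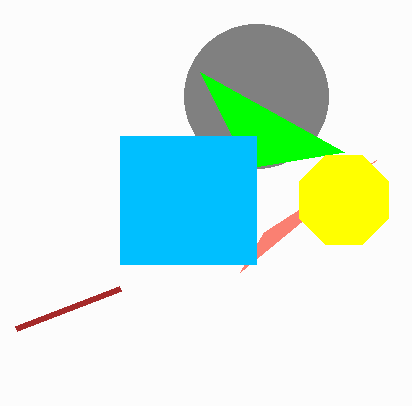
cx_1 = 256; cy_1 = 96; r_1 = 72; x2_2 = 200; y2_2 = 72; x0_3 = 240; y0_3 = 272; x0_4 = 16; y0_4 = 328; cy_5 = 200; r_5 = 48; x0_6 = 120; y0_6 = 136; x1_6 = 256; y1_6 = 264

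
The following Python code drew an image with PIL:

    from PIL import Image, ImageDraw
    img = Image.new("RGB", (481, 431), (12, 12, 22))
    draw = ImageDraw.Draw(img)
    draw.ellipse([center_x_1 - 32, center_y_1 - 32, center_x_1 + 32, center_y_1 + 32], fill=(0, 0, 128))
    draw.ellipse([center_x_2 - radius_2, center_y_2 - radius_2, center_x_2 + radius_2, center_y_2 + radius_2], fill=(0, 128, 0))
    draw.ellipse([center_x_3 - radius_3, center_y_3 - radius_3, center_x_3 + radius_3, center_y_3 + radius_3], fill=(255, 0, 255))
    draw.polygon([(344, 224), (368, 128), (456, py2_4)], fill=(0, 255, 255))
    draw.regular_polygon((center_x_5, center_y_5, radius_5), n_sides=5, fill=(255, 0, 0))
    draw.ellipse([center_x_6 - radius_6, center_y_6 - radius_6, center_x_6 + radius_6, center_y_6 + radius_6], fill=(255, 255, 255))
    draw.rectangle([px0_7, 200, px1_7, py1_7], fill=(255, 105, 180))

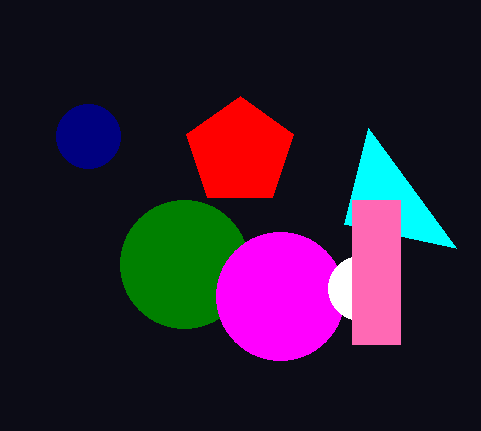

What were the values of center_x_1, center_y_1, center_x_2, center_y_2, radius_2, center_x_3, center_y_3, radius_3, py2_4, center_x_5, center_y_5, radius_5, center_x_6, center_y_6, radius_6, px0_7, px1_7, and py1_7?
center_x_1 = 88
center_y_1 = 136
center_x_2 = 184
center_y_2 = 264
radius_2 = 64
center_x_3 = 280
center_y_3 = 296
radius_3 = 64
py2_4 = 248
center_x_5 = 240
center_y_5 = 152
radius_5 = 56
center_x_6 = 360
center_y_6 = 288
radius_6 = 32
px0_7 = 352
px1_7 = 400
py1_7 = 344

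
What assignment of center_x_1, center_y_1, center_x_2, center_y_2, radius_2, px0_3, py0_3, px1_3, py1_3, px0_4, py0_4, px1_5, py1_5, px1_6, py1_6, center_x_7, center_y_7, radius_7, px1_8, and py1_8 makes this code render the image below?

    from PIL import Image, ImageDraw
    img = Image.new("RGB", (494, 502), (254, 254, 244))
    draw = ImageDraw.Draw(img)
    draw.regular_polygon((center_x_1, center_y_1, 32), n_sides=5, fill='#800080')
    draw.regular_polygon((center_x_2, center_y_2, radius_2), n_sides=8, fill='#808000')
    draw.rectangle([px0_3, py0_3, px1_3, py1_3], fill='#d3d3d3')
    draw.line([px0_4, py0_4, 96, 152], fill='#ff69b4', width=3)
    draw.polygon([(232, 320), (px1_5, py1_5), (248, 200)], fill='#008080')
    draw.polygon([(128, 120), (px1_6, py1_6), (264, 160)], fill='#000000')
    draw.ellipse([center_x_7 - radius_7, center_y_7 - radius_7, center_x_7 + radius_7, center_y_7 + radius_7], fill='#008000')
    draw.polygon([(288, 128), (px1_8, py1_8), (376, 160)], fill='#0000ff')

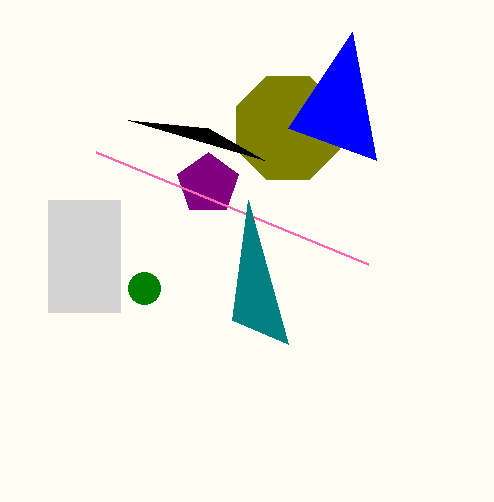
center_x_1 = 208; center_y_1 = 184; center_x_2 = 288; center_y_2 = 128; radius_2 = 56; px0_3 = 48; py0_3 = 200; px1_3 = 120; py1_3 = 312; px0_4 = 368; py0_4 = 264; px1_5 = 288; py1_5 = 344; px1_6 = 208; py1_6 = 128; center_x_7 = 144; center_y_7 = 288; radius_7 = 16; px1_8 = 352; py1_8 = 32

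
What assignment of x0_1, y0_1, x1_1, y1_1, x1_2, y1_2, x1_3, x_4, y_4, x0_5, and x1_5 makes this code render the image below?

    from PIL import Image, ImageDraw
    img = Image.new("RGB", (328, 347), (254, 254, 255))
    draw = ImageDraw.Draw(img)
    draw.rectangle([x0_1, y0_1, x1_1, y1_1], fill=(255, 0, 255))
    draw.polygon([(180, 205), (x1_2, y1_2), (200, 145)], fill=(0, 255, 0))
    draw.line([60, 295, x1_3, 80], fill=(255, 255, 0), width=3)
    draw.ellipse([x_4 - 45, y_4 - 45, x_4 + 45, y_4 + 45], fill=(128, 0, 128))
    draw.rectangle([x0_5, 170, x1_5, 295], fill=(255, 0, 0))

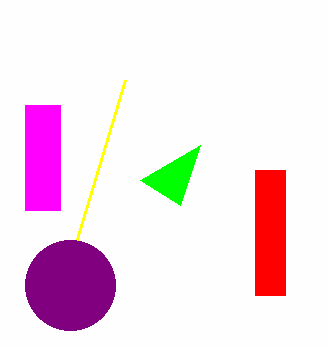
x0_1 = 25; y0_1 = 105; x1_1 = 60; y1_1 = 210; x1_2 = 140; y1_2 = 180; x1_3 = 125; x_4 = 70; y_4 = 285; x0_5 = 255; x1_5 = 285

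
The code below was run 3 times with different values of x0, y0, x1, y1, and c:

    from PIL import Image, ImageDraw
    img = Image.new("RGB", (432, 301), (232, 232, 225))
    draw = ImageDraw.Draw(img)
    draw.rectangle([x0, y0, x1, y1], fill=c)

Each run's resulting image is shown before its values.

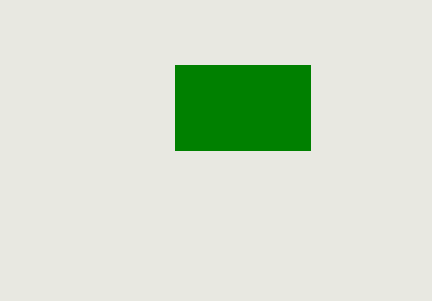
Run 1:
x0 = 175, y0 = 65, x1 = 310, y1 = 150, c = 'green'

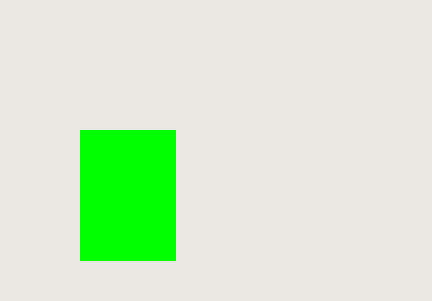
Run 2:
x0 = 80
y0 = 130
x1 = 175
y1 = 260
c = 'lime'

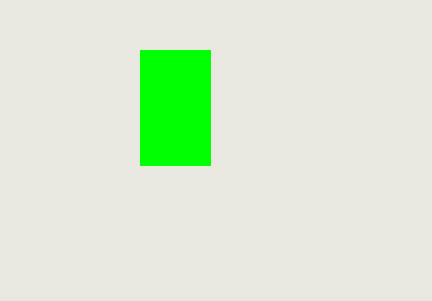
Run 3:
x0 = 140
y0 = 50
x1 = 210
y1 = 165
c = 'lime'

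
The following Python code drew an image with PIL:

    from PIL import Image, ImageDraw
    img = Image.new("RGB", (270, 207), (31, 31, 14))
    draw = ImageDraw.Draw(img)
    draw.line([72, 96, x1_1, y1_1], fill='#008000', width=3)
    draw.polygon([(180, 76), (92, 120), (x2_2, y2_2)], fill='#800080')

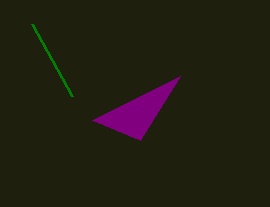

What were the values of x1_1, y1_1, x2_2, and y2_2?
x1_1 = 32, y1_1 = 24, x2_2 = 140, y2_2 = 140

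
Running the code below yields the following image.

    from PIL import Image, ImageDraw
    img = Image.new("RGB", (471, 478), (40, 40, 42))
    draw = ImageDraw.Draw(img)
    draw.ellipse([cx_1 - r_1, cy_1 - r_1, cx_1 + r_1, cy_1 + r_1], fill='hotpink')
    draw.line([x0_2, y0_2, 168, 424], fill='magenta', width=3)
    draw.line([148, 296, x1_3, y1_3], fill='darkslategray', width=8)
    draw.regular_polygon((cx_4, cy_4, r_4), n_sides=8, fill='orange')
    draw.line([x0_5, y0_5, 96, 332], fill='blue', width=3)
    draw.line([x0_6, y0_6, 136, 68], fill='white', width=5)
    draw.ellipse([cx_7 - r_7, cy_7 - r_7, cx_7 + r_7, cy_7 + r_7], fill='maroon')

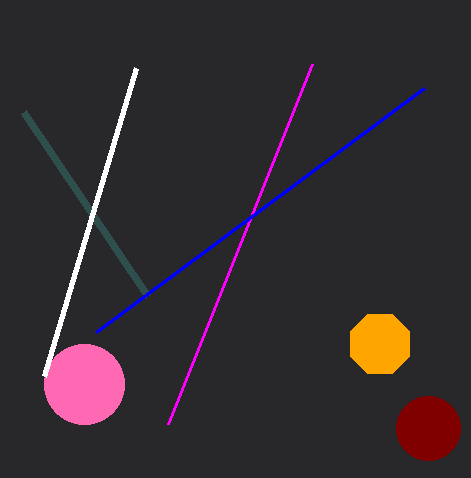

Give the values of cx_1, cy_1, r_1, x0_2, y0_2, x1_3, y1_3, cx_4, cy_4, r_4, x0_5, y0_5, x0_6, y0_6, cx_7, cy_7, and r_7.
cx_1 = 84; cy_1 = 384; r_1 = 40; x0_2 = 312; y0_2 = 64; x1_3 = 24; y1_3 = 112; cx_4 = 380; cy_4 = 344; r_4 = 32; x0_5 = 424; y0_5 = 88; x0_6 = 44; y0_6 = 376; cx_7 = 428; cy_7 = 428; r_7 = 32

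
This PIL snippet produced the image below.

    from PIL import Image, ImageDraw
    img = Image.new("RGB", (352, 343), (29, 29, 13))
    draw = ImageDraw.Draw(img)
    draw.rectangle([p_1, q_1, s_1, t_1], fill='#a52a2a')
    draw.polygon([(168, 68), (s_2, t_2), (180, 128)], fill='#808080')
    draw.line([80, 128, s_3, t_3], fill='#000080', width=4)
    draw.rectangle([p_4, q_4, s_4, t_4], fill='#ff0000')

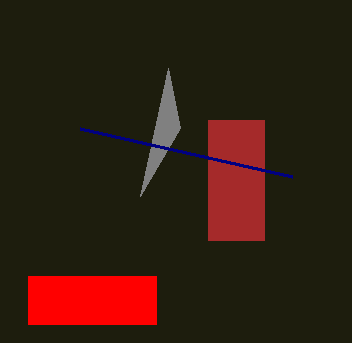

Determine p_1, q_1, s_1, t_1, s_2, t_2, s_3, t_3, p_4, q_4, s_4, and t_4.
p_1 = 208, q_1 = 120, s_1 = 264, t_1 = 240, s_2 = 140, t_2 = 196, s_3 = 292, t_3 = 176, p_4 = 28, q_4 = 276, s_4 = 156, t_4 = 324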